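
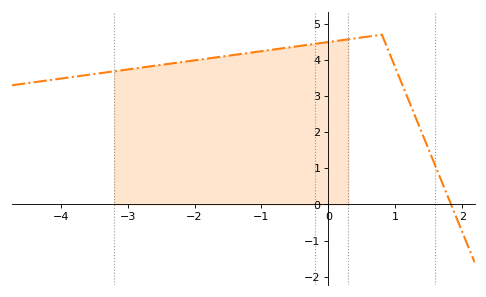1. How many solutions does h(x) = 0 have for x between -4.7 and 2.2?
1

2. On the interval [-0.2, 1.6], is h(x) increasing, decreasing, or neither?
neither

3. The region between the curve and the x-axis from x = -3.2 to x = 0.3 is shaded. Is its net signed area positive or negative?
positive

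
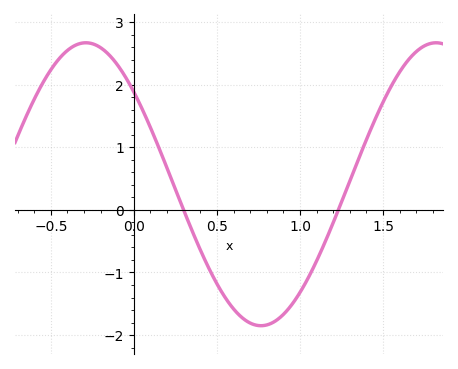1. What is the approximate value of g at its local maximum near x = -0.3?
2.7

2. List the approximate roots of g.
0.3, 1.25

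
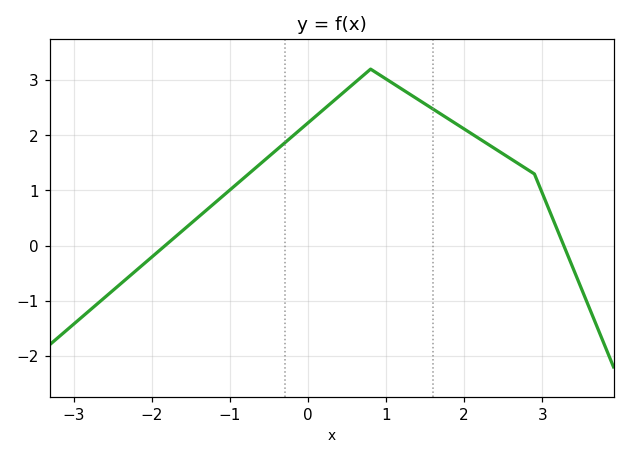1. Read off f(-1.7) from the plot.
0.161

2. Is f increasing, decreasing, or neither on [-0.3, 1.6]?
neither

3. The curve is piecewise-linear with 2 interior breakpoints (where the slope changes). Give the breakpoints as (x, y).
(0.8, 3.2); (2.9, 1.3)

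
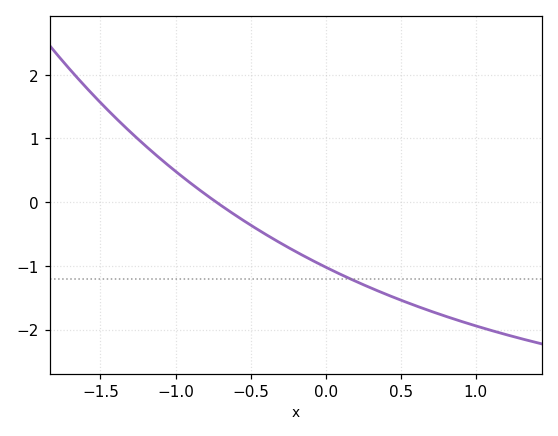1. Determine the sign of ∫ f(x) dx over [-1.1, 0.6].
negative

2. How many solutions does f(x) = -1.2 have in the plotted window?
1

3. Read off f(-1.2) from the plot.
0.885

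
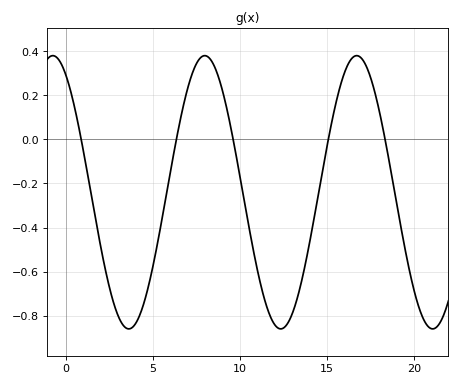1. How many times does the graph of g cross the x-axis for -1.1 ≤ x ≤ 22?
5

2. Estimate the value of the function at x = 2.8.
-0.76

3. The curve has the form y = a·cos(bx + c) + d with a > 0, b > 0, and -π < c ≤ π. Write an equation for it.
y = 0.62cos(0.72x + 0.53) - 0.24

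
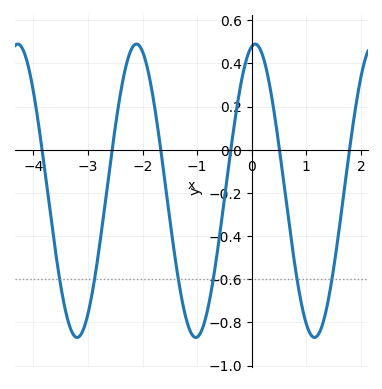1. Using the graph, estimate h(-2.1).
0.48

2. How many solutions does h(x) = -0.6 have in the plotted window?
6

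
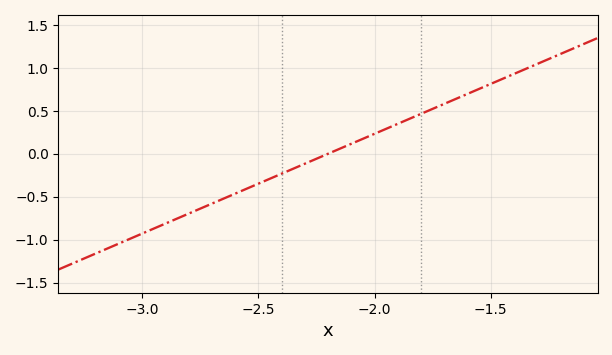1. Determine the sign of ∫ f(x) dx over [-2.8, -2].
negative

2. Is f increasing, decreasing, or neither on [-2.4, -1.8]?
increasing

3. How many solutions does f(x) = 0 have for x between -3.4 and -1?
1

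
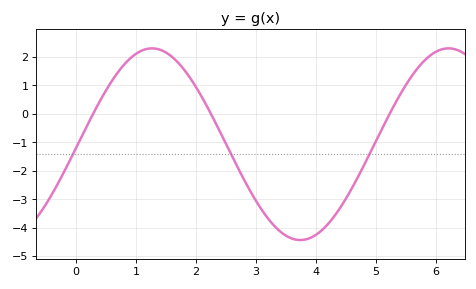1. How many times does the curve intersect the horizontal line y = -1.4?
3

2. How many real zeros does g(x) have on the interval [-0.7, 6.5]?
3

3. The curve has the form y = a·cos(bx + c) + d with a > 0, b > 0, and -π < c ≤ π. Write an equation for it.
y = 3.37cos(1.27x - 1.61) - 1.07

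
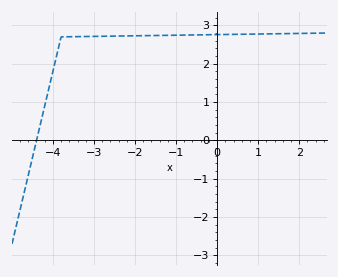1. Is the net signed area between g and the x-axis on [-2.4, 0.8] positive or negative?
positive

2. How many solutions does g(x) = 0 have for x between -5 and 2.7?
1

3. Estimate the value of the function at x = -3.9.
2.25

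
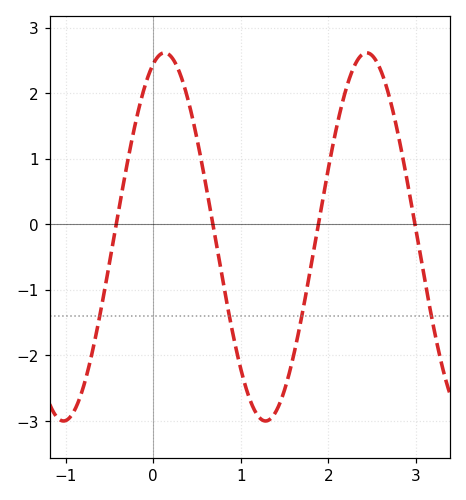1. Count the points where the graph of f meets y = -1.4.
4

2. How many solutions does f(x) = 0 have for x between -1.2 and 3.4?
4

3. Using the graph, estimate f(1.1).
-2.7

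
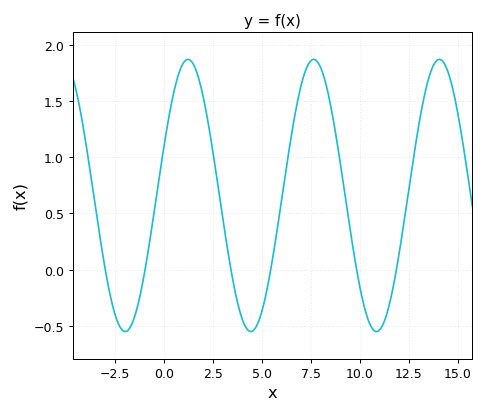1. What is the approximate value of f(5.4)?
-0.05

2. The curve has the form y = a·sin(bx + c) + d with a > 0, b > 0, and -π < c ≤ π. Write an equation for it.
y = 1.21sin(0.98x + 0.36) + 0.66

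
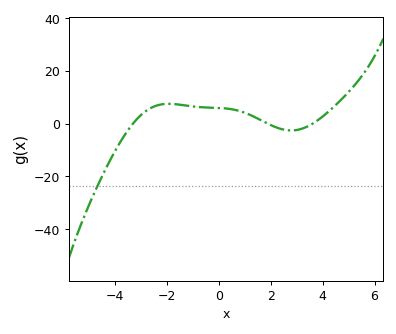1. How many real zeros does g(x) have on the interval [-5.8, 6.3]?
3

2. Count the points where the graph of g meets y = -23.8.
1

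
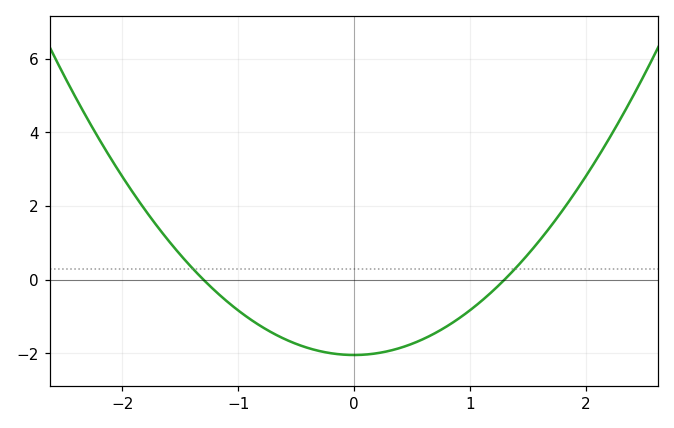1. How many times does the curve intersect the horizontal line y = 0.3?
2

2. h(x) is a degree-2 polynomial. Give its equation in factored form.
y = 1.21(x + 1.3)(x - 1.3)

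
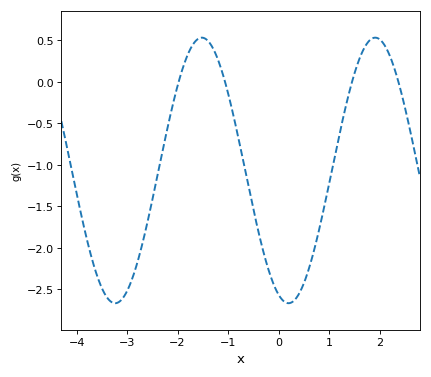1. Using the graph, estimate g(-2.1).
-0.3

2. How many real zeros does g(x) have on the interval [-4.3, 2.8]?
4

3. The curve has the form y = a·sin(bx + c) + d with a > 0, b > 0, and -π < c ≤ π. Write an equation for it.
y = 1.6sin(1.8x - 1.9) - 1.07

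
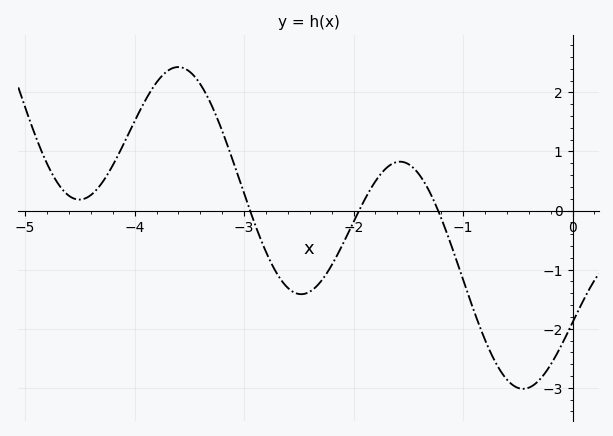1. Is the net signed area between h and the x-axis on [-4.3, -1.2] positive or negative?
positive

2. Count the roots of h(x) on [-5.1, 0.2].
3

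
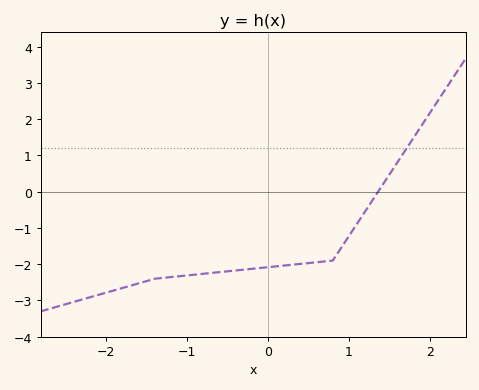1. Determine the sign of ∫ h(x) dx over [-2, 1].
negative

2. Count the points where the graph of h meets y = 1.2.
1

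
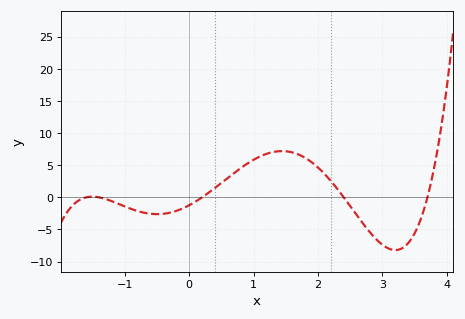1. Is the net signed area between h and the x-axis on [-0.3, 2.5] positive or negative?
positive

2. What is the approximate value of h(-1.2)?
-0.5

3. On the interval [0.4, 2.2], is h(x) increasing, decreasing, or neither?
neither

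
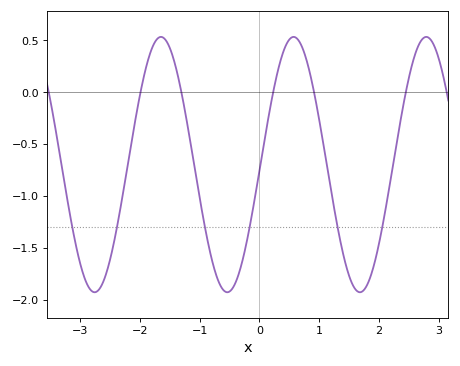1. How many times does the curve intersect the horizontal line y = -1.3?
6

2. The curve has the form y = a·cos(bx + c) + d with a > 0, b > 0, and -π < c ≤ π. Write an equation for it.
y = 1.23cos(2.8x - 1.6) - 0.7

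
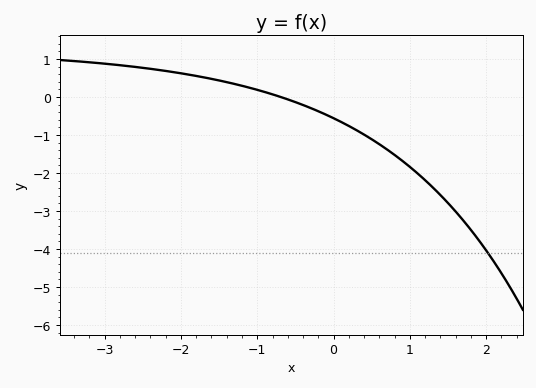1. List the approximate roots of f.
-0.695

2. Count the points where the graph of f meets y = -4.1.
1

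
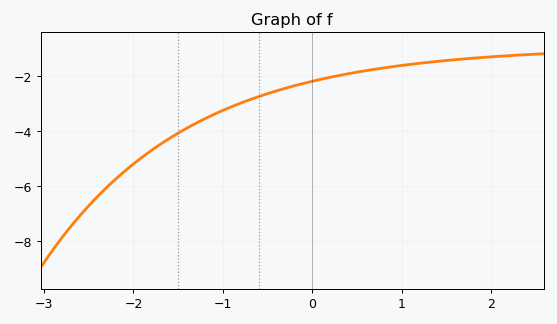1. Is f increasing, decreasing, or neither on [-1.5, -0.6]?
increasing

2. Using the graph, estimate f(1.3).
-1.6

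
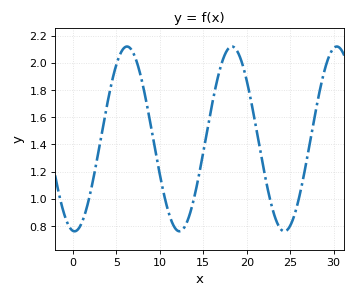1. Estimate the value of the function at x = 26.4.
1.12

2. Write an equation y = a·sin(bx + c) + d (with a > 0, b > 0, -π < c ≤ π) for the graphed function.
y = 0.68sin(0.52x - 1.7) + 1.44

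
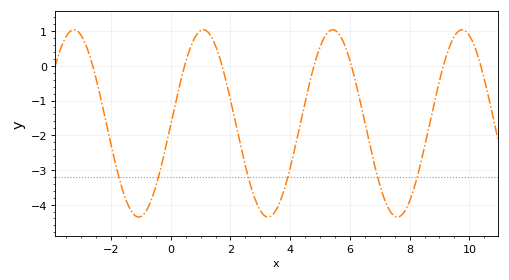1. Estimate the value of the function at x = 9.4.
0.686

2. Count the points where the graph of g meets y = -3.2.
6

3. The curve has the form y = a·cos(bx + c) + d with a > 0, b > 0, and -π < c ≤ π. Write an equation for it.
y = 2.7cos(1.45x - 1.58) - 1.66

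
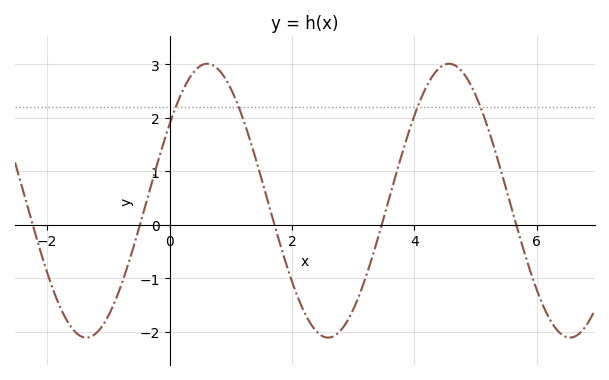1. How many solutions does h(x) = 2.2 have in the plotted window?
4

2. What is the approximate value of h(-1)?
-1.7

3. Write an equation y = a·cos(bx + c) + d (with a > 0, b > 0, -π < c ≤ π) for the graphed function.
y = 2.56cos(1.6x - 0.98) + 0.45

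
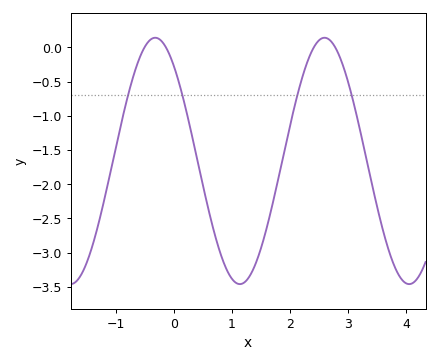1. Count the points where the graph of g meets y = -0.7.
4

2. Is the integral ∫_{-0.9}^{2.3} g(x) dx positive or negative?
negative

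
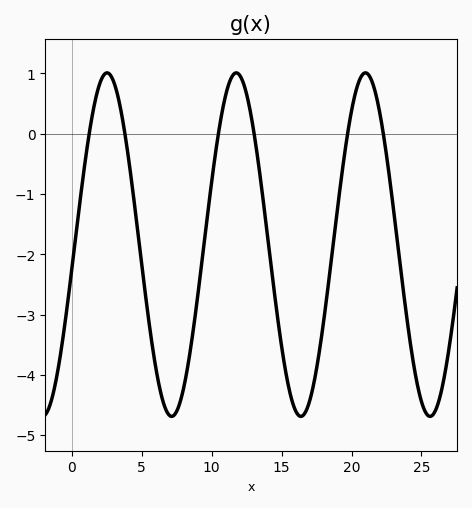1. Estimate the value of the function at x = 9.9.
-1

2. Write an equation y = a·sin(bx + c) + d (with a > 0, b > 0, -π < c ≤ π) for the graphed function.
y = 2.85sin(0.68x - 0.14) - 1.84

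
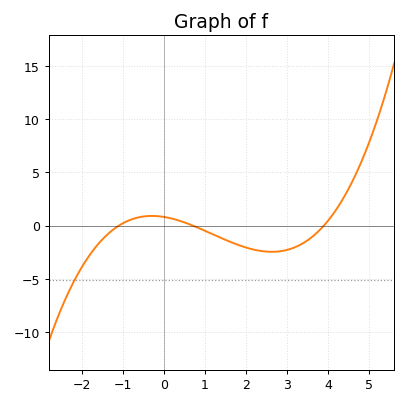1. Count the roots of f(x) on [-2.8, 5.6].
3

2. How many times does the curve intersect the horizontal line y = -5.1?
1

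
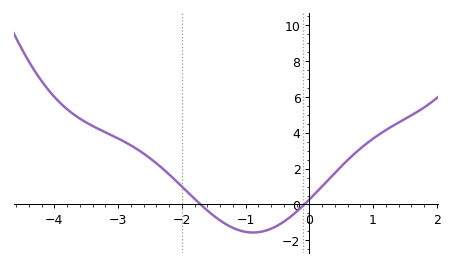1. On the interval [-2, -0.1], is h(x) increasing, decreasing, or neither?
neither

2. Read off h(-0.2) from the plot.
-0.4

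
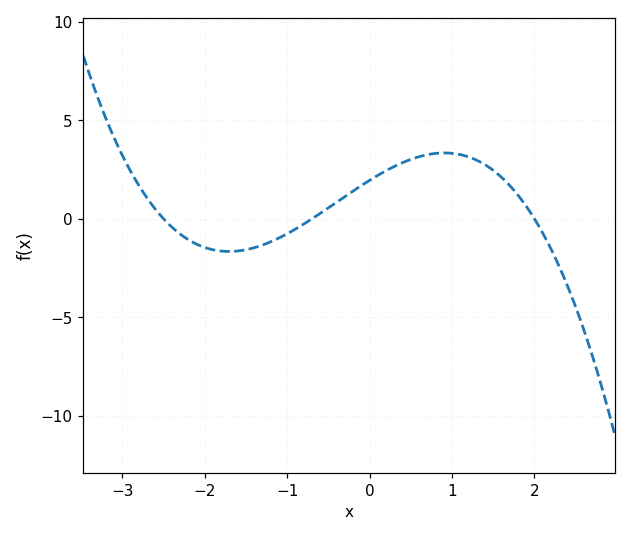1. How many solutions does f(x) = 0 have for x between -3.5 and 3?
3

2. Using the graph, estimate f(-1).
-0.756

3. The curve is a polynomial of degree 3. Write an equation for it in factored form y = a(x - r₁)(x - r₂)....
y = -0.56(x + 2.5)(x + 0.7)(x - 2)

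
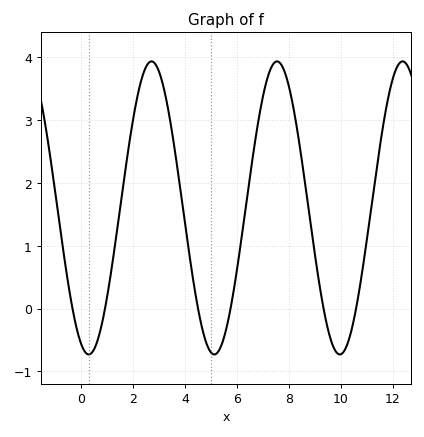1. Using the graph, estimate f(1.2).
0.712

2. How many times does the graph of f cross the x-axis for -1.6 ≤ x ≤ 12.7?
6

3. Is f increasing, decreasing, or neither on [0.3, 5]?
neither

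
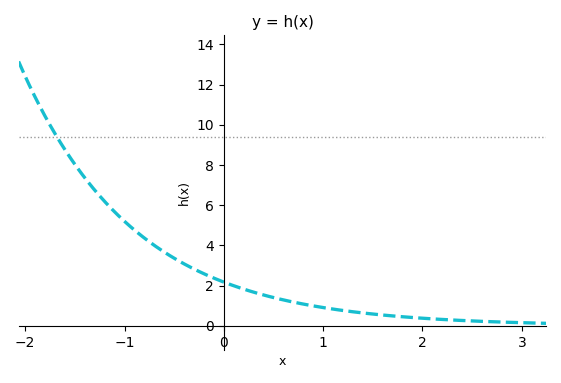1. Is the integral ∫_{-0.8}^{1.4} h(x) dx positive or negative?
positive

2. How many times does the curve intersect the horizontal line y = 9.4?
1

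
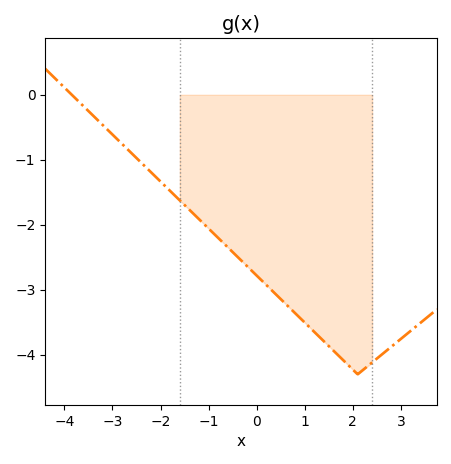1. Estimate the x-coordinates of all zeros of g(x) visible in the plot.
-3.85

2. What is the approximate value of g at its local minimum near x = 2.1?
-4.3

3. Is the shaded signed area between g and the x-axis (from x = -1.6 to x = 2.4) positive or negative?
negative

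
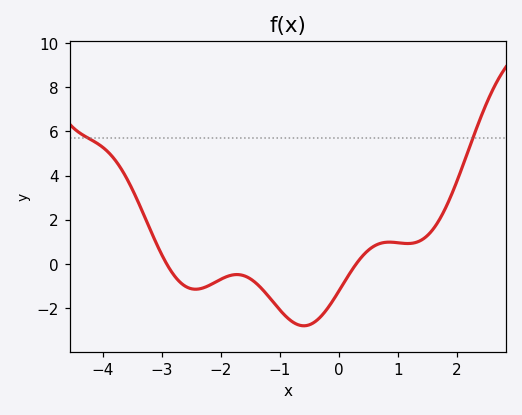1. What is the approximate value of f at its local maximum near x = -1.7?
-0.49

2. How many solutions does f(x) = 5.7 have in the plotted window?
2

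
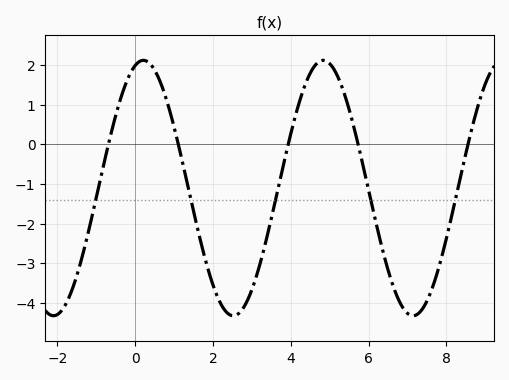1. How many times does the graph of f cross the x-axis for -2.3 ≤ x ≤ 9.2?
5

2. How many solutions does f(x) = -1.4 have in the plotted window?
5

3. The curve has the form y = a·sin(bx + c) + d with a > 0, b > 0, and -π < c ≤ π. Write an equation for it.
y = 3.22sin(1.36x + 1.28) - 1.1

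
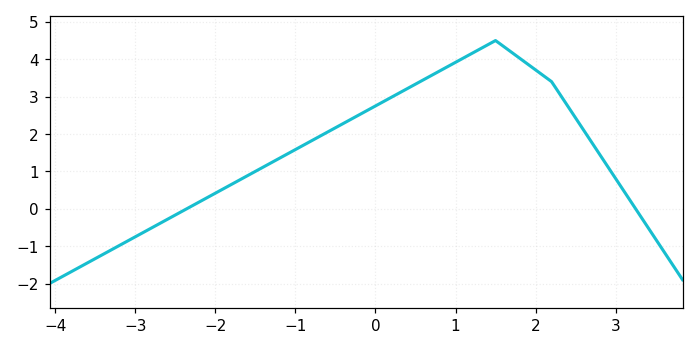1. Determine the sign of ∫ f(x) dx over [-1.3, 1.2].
positive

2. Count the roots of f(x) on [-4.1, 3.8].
2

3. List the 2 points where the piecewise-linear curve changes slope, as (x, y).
(1.5, 4.5); (2.2, 3.4)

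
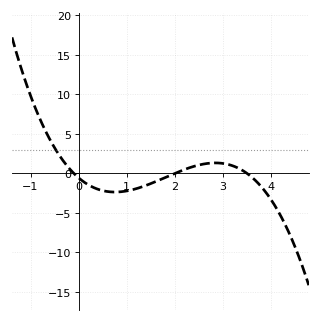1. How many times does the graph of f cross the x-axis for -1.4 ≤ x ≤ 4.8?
3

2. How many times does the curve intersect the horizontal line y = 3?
1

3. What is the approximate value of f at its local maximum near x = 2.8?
1.32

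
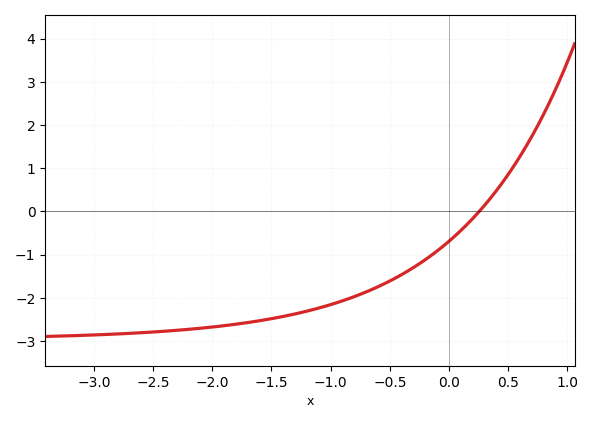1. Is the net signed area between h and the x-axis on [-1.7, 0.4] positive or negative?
negative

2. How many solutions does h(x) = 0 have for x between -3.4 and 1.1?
1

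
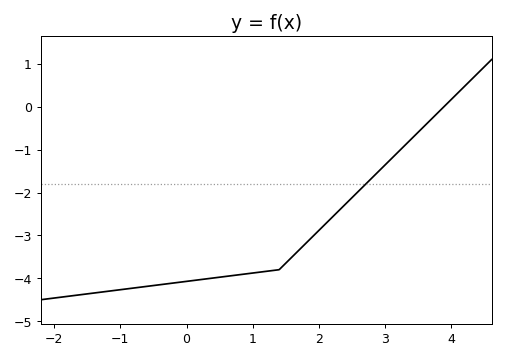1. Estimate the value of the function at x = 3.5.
-0.6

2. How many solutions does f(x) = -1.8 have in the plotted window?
1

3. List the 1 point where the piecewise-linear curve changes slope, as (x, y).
(1.4, -3.8)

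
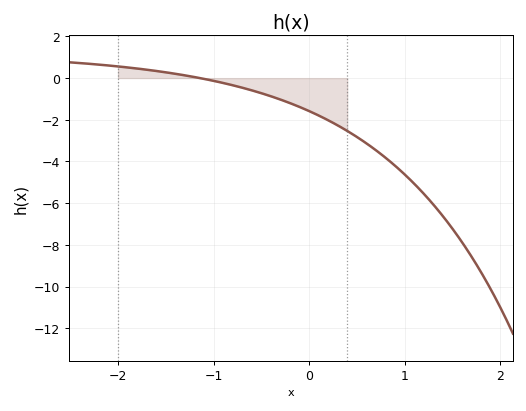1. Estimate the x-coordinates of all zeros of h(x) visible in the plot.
-1.14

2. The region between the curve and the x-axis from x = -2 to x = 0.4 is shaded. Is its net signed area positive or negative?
negative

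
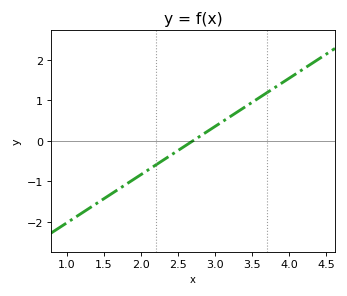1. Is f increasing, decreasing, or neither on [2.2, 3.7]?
increasing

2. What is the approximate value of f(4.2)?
1.79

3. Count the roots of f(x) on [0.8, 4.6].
1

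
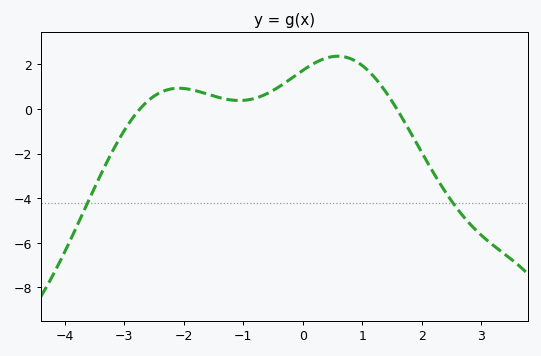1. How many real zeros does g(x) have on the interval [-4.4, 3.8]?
2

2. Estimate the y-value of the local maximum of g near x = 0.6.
2.36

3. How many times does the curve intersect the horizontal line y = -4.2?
2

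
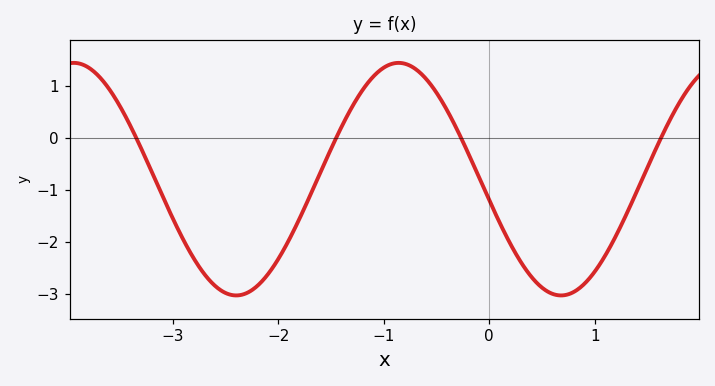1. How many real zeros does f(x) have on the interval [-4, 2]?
4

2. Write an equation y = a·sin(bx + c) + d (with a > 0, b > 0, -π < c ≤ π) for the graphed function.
y = 2.23sin(2x - 3) - 0.79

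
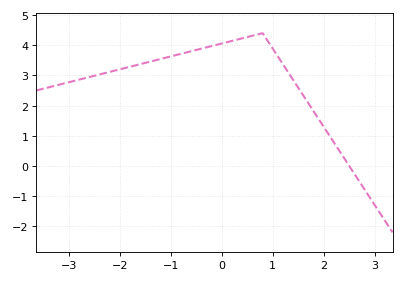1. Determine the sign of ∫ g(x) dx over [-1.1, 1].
positive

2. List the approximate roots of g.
2.5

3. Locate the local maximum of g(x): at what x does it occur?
0.8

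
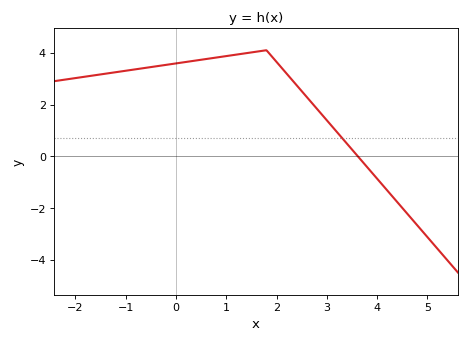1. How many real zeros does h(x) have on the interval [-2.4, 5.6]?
1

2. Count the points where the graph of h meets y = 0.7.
1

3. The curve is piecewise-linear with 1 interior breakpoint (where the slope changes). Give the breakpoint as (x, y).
(1.8, 4.1)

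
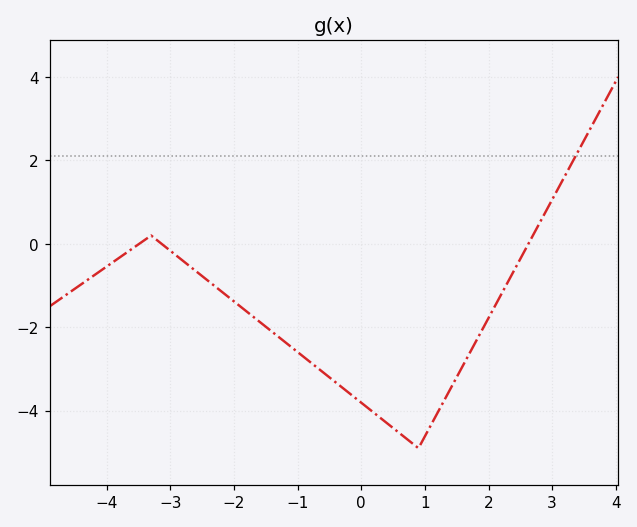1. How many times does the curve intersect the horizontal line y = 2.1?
1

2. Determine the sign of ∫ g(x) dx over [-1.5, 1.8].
negative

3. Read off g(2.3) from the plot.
-1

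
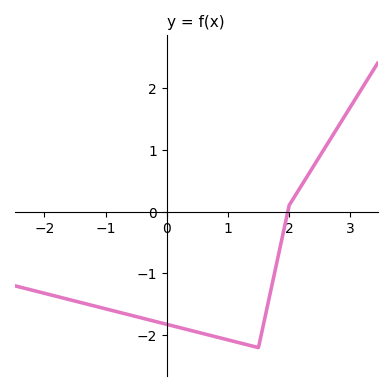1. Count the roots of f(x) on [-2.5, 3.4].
1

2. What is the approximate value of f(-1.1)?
-1.5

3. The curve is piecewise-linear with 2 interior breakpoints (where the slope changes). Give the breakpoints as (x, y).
(1.5, -2.2); (2, 0.1)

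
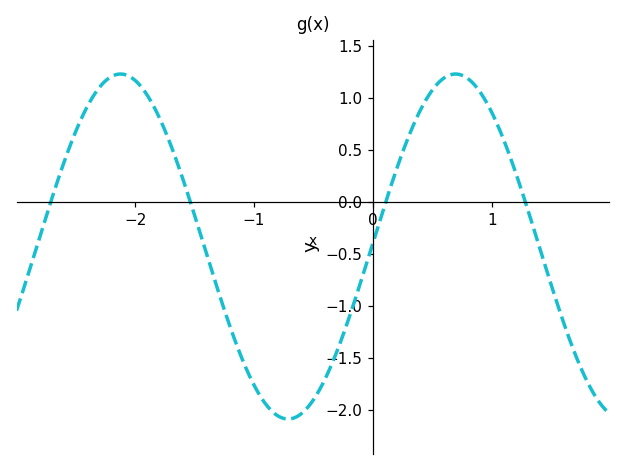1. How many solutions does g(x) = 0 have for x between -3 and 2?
4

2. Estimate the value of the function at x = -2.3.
1.1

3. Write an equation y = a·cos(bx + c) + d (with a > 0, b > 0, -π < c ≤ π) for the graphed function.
y = 1.66cos(2.23x - 1.55) - 0.43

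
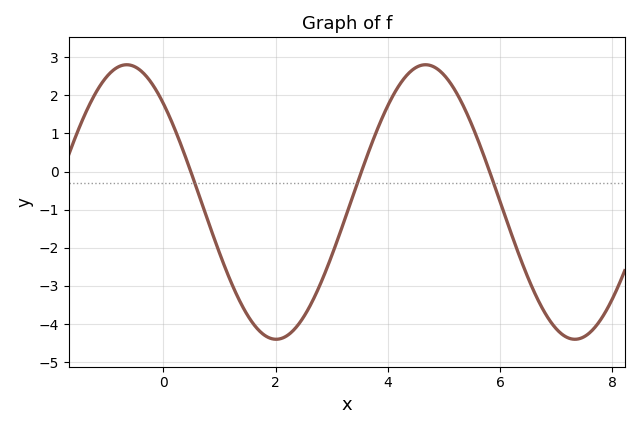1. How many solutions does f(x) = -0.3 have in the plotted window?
3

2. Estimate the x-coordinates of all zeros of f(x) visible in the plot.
0.488, 3.53, 5.81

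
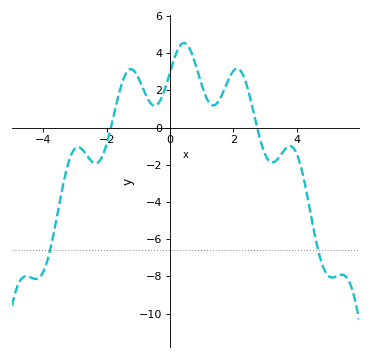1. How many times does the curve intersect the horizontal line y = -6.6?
2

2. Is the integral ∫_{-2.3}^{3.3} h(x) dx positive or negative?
positive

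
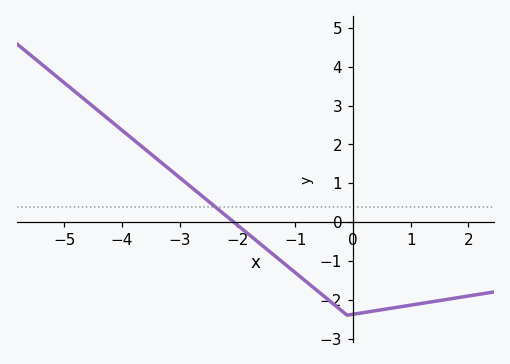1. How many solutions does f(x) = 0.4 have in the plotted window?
1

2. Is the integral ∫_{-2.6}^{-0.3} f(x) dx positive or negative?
negative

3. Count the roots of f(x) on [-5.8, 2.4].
1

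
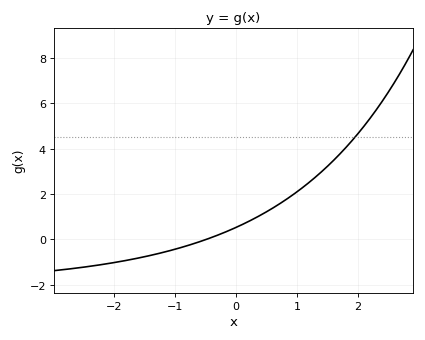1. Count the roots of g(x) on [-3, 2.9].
1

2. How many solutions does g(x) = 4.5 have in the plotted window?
1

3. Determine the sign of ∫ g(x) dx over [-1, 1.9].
positive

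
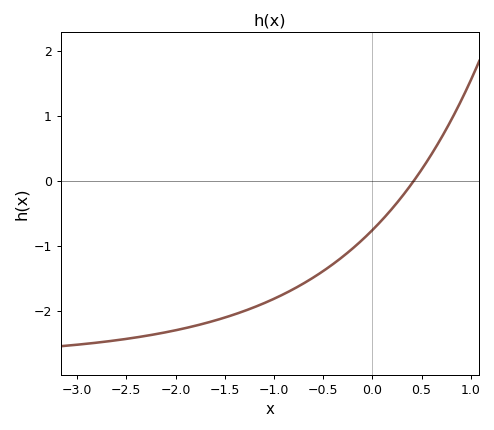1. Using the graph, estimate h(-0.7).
-1.58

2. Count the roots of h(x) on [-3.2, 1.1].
1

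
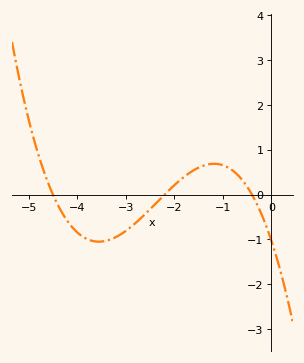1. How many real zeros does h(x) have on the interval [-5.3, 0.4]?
3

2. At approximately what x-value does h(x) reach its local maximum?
-1.2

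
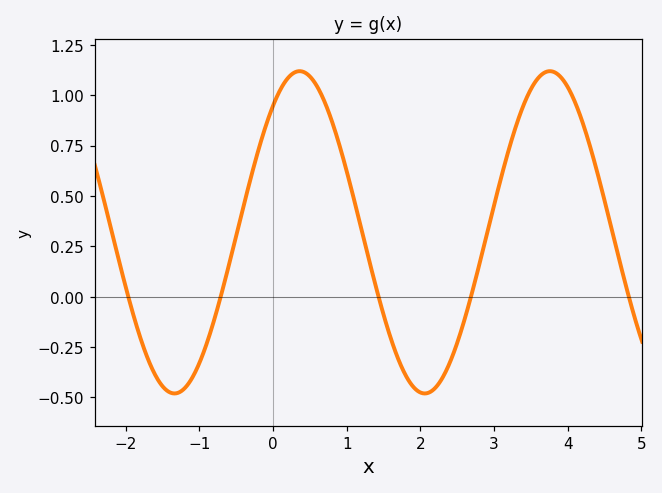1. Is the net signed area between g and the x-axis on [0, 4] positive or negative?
positive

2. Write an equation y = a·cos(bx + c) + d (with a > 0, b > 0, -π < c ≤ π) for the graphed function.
y = 0.8cos(1.9x - 0.67) + 0.32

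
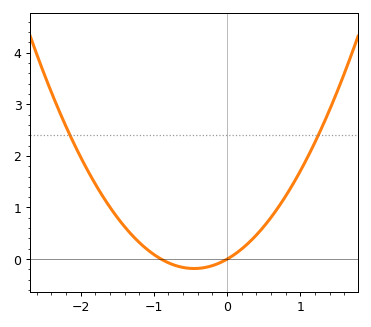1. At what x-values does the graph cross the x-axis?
-0.9, 0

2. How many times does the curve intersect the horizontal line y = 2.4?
2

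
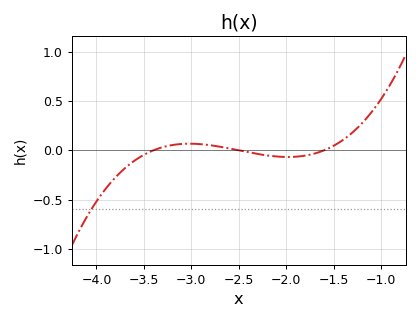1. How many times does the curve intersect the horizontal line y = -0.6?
1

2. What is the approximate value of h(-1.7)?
-0.033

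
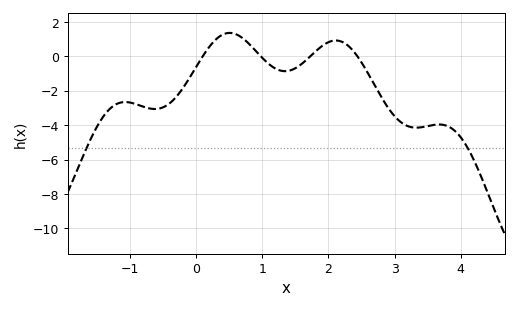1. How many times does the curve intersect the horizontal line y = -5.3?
2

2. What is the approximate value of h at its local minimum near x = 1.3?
-0.862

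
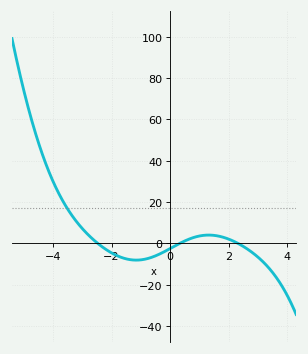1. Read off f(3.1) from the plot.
-7.95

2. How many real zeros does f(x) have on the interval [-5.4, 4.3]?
3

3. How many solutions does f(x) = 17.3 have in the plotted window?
1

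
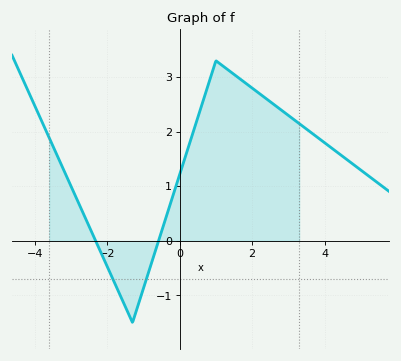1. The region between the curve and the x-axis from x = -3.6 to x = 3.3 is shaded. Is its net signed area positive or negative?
positive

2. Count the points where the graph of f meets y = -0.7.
2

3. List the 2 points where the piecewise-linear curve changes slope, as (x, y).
(-1.3, -1.5); (1, 3.3)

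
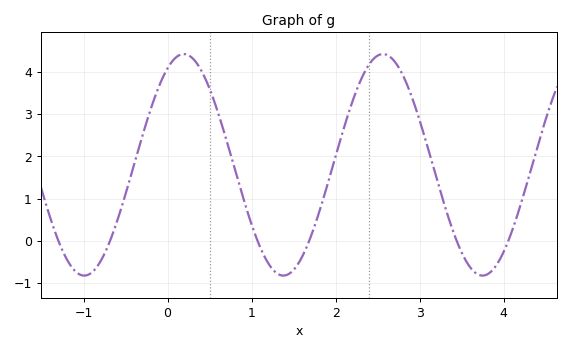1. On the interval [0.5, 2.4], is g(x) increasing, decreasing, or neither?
neither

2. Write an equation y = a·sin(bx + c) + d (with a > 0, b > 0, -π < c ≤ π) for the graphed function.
y = 2.63sin(2.6x + 1.1) + 1.8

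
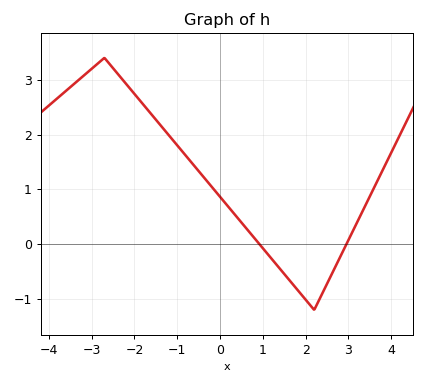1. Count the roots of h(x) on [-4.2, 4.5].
2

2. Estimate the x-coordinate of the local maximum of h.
-2.7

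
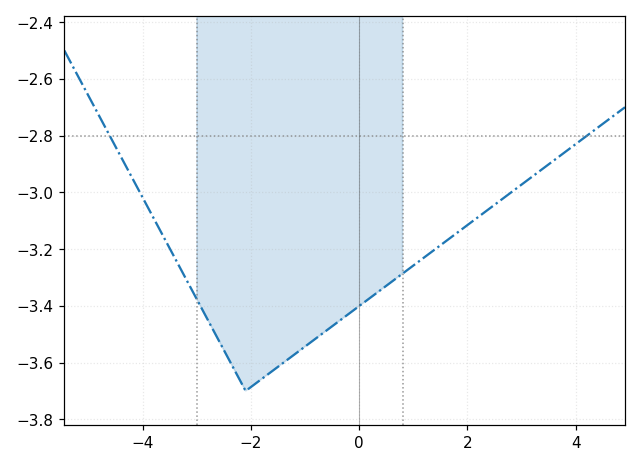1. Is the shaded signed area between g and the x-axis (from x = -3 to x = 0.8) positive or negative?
negative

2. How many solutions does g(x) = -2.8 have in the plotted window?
2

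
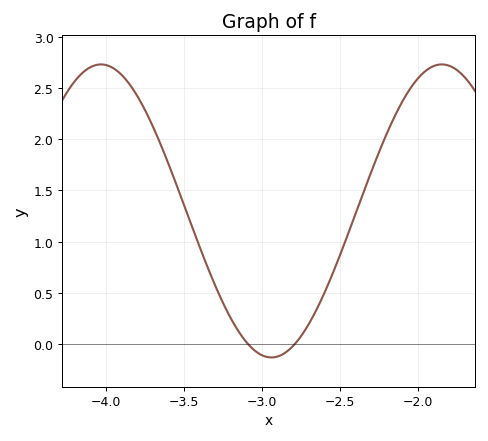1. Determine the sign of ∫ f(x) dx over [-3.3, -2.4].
positive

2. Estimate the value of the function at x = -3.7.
2.15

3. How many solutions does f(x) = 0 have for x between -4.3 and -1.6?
2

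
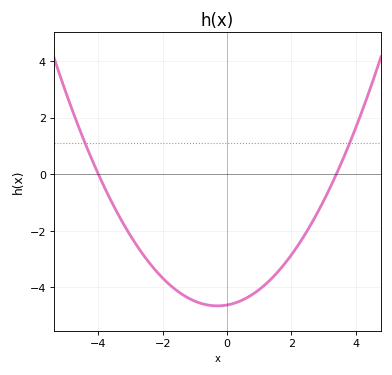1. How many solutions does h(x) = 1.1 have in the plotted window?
2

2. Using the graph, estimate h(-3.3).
-1.6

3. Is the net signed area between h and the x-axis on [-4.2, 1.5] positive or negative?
negative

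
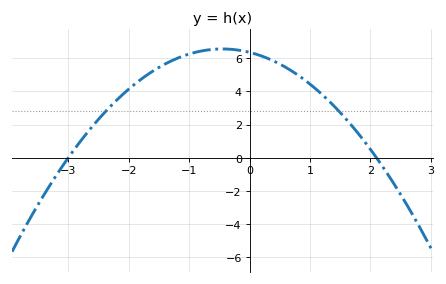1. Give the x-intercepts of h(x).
-3, 2.1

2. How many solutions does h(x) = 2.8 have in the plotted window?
2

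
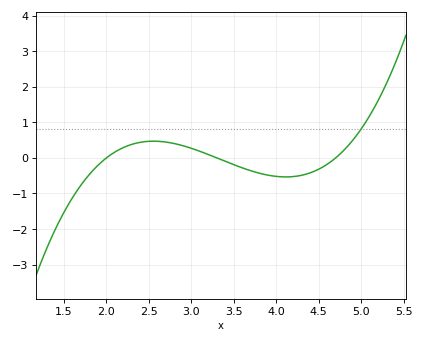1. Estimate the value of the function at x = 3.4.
-0.097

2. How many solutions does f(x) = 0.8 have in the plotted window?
1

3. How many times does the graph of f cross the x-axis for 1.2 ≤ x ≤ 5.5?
3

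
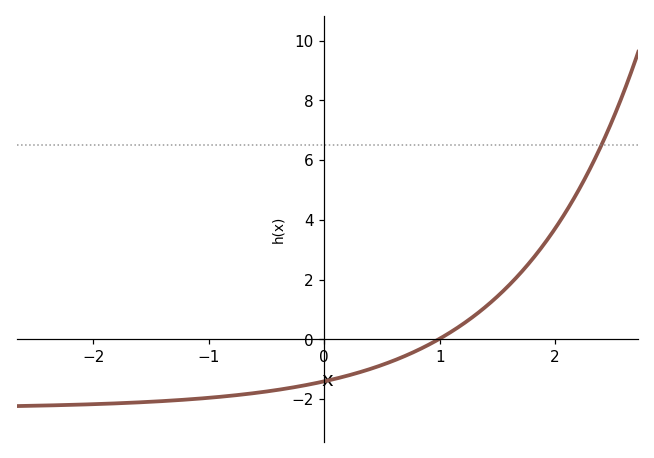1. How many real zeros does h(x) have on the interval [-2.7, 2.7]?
1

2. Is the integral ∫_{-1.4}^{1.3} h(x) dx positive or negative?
negative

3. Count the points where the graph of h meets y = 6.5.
1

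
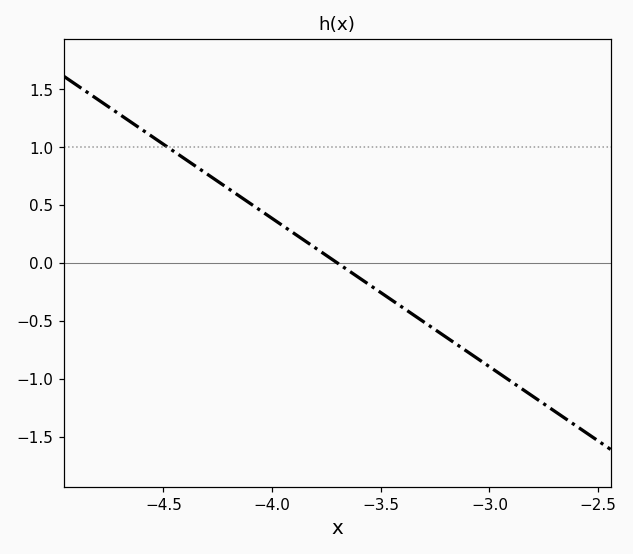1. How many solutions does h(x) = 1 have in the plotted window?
1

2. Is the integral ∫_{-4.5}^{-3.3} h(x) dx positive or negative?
positive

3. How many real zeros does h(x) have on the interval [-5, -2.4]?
1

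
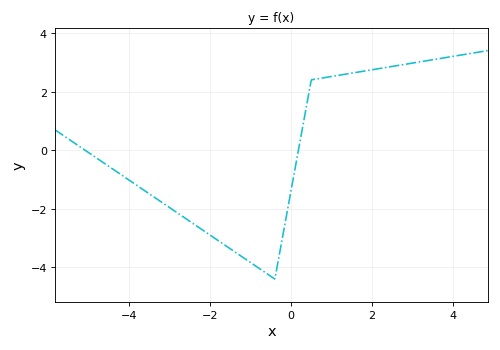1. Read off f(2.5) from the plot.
2.8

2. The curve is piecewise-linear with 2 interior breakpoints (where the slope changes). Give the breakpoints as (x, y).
(-0.4, -4.4); (0.5, 2.4)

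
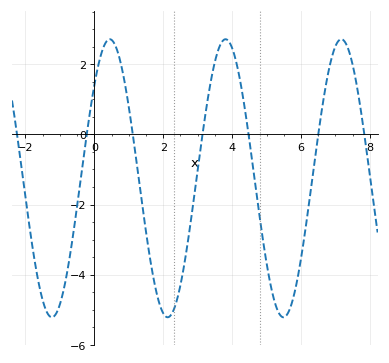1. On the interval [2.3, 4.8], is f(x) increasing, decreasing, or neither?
neither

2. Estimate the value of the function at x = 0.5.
2.6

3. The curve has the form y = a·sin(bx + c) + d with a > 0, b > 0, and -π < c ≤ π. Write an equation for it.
y = 3.96sin(1.9x + 0.73) - 1.25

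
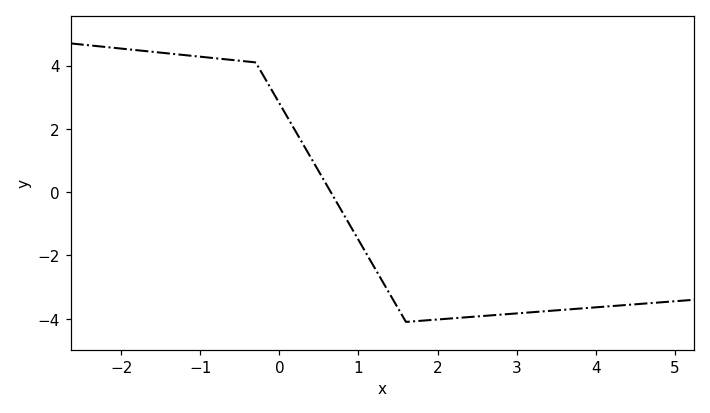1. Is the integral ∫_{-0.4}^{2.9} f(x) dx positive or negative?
negative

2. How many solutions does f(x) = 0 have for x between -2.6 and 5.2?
1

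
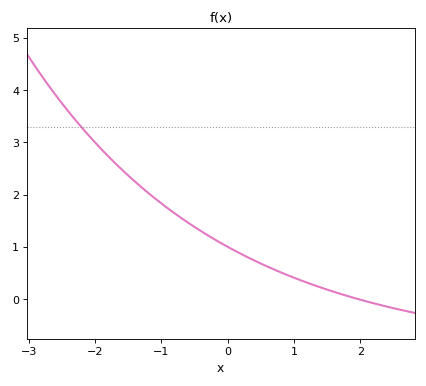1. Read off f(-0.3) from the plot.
1.2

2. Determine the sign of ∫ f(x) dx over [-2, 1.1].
positive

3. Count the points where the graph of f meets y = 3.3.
1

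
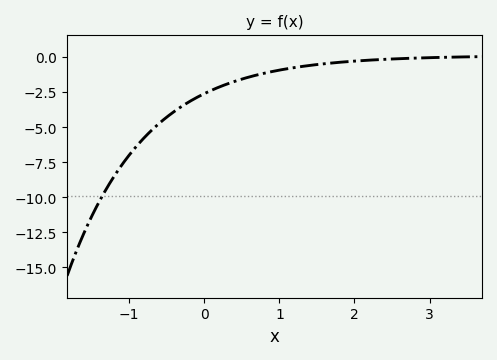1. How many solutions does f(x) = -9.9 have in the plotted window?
1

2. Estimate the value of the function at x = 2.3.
-0.2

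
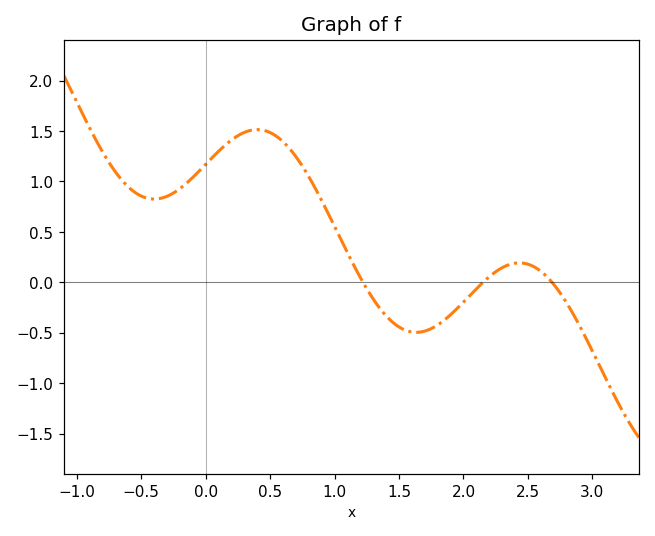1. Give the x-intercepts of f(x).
1.2, 2.2, 2.7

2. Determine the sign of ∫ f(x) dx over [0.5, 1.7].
positive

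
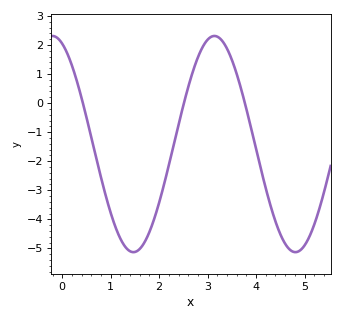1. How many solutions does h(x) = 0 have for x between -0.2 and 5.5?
3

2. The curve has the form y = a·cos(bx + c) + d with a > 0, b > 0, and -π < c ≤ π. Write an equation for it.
y = 3.72cos(1.88x + 0.38) - 1.41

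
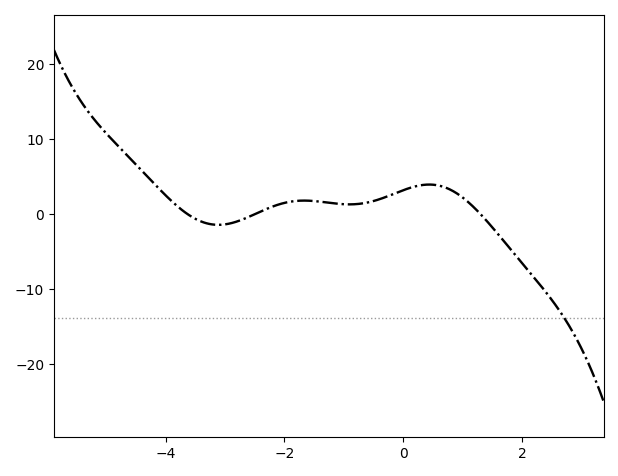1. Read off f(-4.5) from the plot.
6.66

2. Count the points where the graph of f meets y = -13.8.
1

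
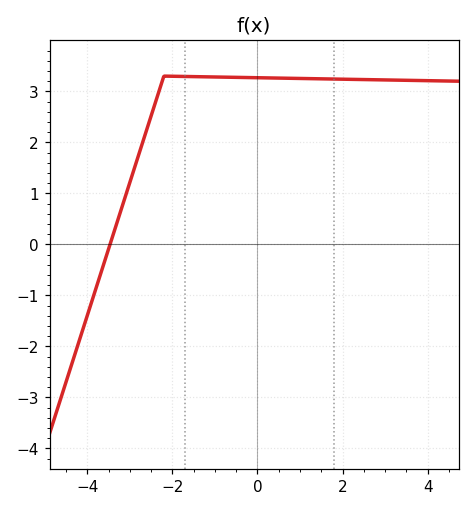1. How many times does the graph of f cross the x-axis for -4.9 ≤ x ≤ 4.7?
1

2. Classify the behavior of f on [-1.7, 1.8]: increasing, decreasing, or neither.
decreasing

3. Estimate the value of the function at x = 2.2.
3.2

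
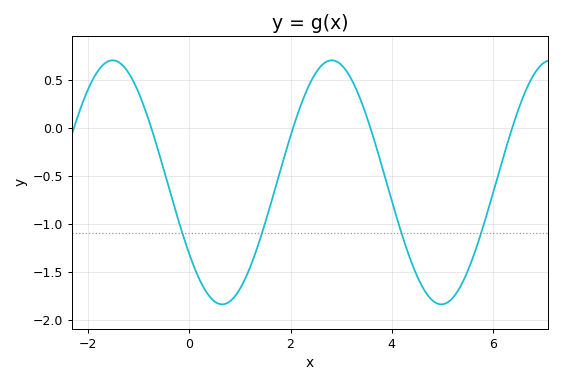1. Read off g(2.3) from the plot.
0.35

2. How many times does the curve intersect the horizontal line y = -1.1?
4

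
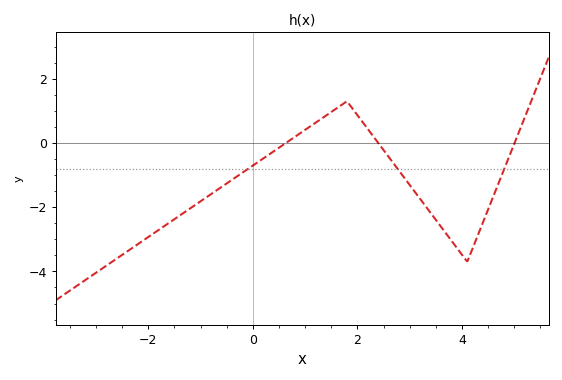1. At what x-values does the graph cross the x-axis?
0.632, 2.4, 5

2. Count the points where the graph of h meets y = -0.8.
3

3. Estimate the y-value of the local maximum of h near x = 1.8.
1.3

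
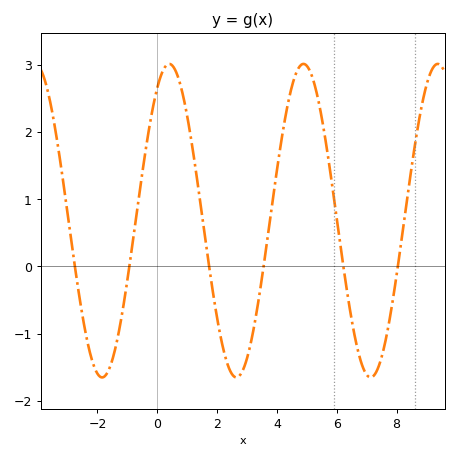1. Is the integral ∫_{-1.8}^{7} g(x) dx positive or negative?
positive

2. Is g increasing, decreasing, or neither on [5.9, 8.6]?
neither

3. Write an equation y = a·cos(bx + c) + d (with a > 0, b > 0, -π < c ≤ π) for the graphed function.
y = 2.33cos(1.4x - 0.56) + 0.68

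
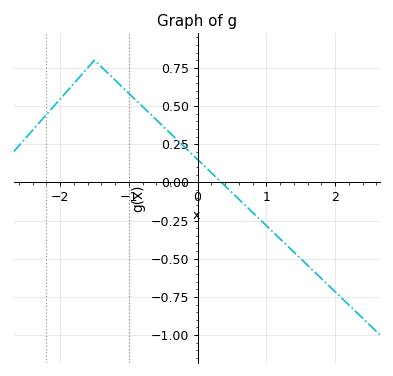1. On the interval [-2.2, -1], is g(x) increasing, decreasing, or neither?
neither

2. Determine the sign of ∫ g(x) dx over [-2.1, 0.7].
positive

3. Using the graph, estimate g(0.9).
-0.239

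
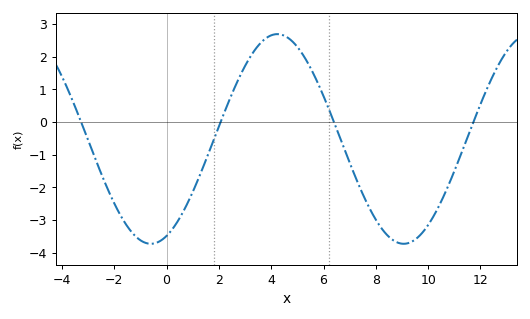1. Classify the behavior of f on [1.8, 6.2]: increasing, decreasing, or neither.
neither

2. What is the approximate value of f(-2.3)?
-1.97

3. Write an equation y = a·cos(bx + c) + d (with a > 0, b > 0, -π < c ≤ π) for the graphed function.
y = 3.21cos(0.65x - 2.75) - 0.52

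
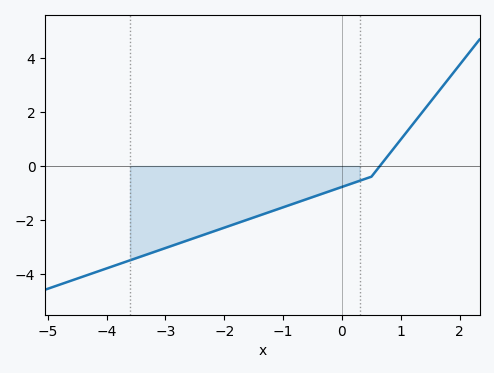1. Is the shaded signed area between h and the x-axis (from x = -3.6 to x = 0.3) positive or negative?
negative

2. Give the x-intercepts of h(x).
0.644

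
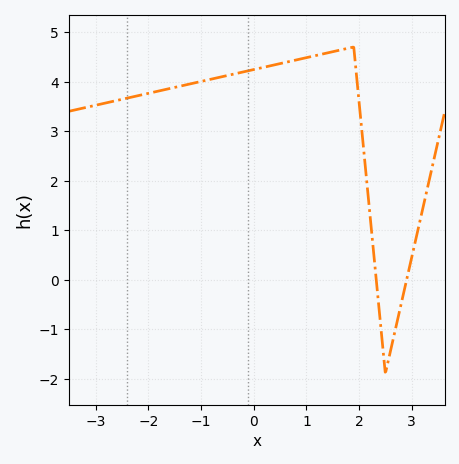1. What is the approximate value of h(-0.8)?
4.1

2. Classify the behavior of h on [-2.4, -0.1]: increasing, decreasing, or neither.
increasing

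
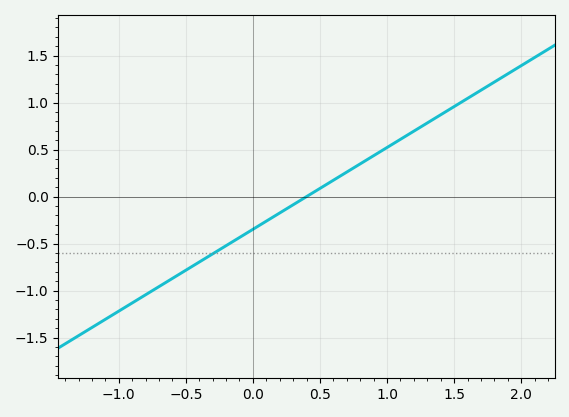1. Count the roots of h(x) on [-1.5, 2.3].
1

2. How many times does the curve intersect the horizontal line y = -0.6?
1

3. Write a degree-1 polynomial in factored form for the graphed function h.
y = 0.87(x - 0.4)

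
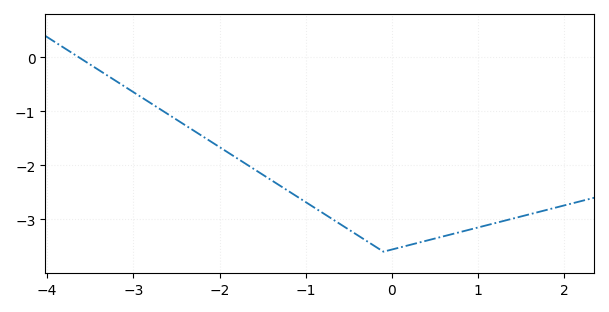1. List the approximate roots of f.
-3.6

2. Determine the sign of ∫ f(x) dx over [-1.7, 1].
negative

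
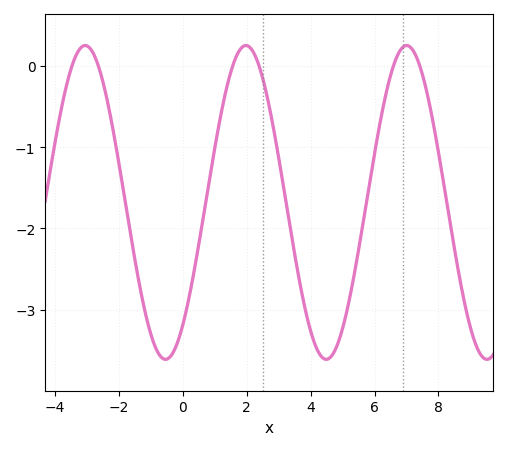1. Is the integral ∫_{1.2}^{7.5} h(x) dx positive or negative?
negative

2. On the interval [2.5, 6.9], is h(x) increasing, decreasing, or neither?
neither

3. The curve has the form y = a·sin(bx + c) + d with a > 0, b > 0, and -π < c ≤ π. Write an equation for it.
y = 1.93sin(1.25x - 0.9) - 1.68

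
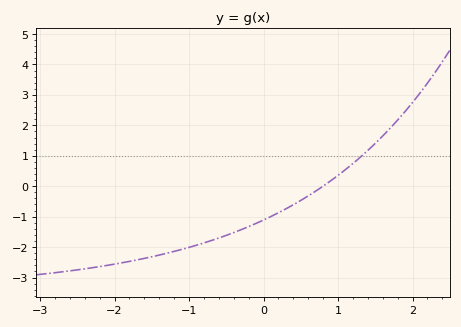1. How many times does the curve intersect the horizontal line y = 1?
1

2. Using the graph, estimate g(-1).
-2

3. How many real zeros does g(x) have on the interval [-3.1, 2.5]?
1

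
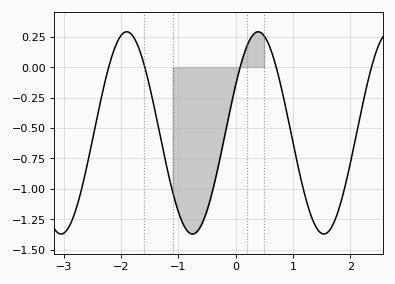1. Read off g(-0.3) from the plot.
-0.809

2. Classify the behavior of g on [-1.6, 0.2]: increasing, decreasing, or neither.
neither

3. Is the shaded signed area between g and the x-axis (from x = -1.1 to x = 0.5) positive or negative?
negative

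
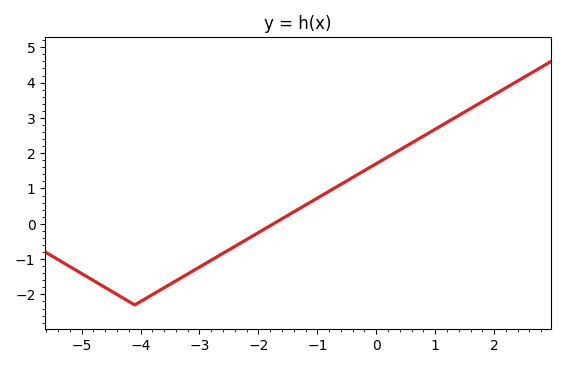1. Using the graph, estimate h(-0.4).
1.31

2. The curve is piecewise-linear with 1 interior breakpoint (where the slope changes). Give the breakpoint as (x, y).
(-4.1, -2.3)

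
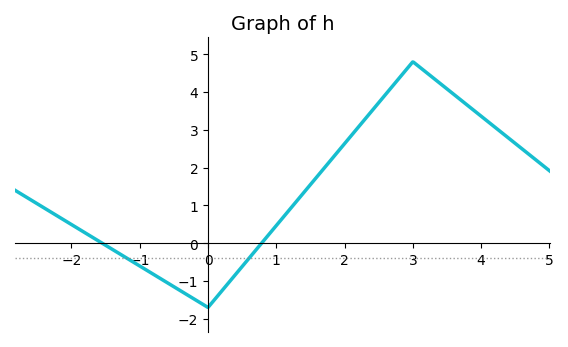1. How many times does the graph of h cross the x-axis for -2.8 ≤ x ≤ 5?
2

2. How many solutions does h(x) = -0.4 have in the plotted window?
2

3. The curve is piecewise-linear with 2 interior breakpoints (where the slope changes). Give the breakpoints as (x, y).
(0, -1.7); (3, 4.8)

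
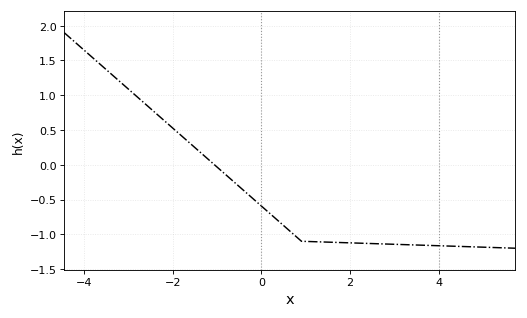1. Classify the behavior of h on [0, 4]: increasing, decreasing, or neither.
decreasing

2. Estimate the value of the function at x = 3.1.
-1.15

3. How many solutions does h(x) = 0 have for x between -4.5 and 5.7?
1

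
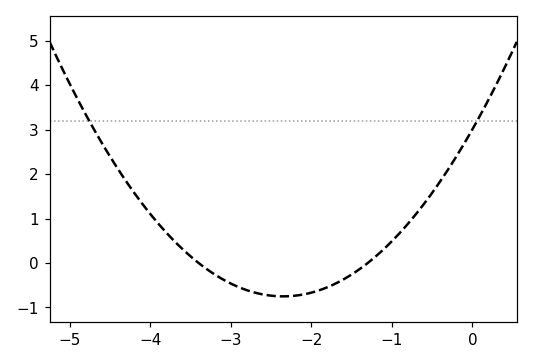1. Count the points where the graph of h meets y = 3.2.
2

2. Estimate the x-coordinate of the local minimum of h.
-2.35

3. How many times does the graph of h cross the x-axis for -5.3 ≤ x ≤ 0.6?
2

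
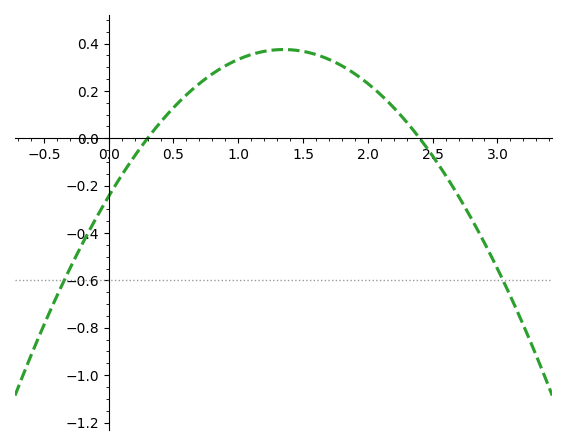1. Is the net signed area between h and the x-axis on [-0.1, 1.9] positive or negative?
positive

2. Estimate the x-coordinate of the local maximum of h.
1.35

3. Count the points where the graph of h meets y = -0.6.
2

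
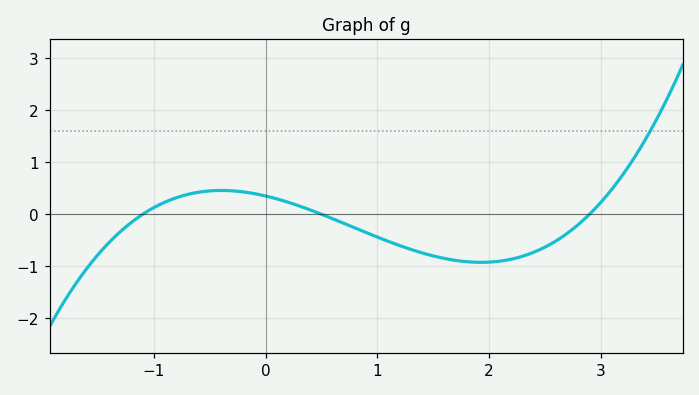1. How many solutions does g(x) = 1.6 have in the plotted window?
1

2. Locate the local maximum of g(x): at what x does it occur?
-0.395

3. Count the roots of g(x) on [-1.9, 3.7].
3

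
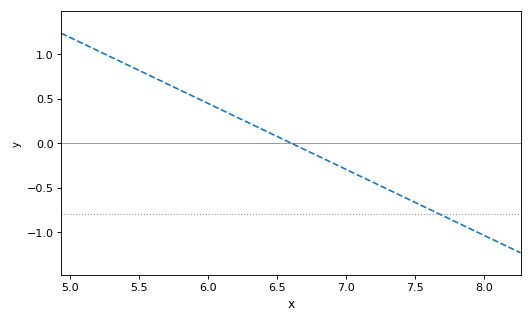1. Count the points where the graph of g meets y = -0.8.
1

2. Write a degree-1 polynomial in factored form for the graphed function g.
y = -0.74(x - 6.6)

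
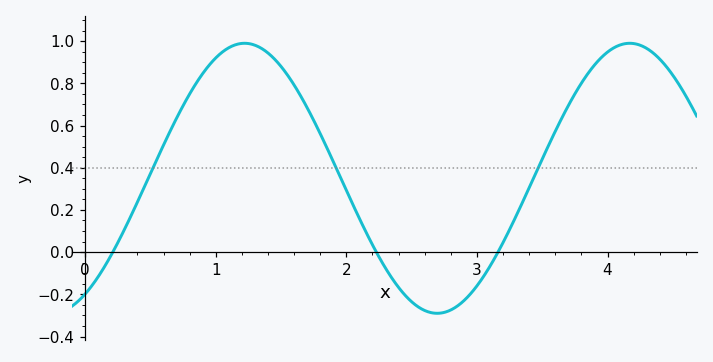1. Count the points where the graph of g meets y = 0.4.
3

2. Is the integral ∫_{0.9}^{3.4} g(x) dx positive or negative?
positive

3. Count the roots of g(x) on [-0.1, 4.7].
3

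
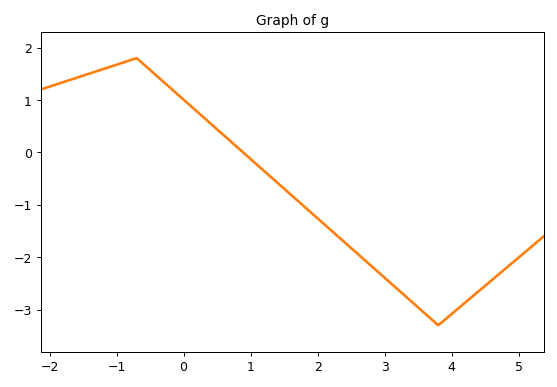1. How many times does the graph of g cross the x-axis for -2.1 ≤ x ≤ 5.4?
1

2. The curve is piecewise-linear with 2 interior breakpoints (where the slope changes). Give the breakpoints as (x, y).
(-0.7, 1.8); (3.8, -3.3)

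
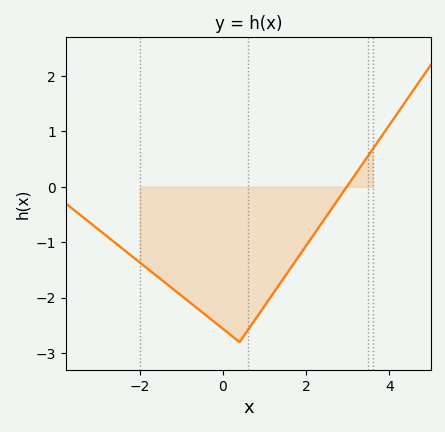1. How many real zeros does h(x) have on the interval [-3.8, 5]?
1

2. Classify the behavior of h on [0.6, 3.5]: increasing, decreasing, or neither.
increasing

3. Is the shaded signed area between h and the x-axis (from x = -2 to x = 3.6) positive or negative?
negative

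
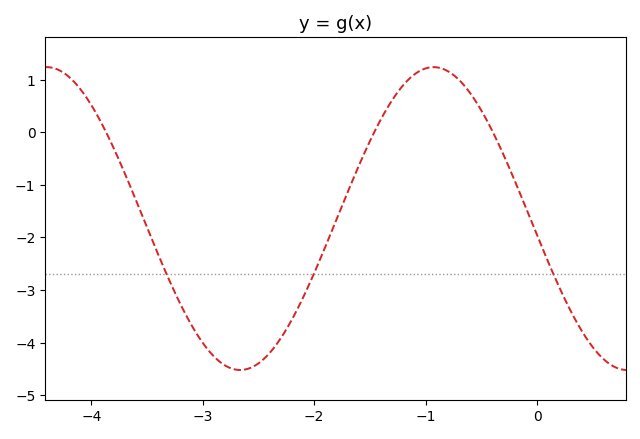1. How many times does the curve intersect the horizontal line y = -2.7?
3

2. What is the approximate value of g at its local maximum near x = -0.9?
1.24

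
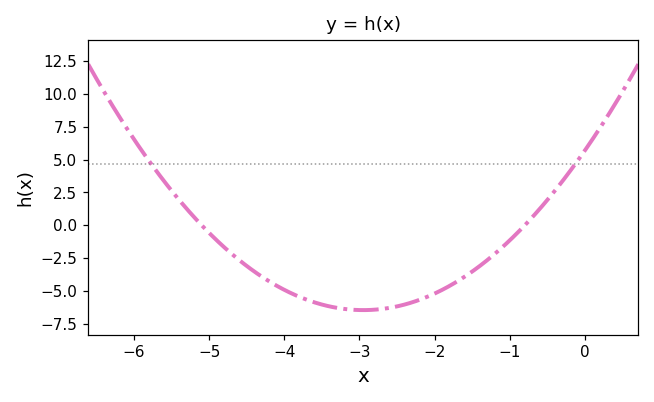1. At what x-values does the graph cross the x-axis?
-5.1, -0.8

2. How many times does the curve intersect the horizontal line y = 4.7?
2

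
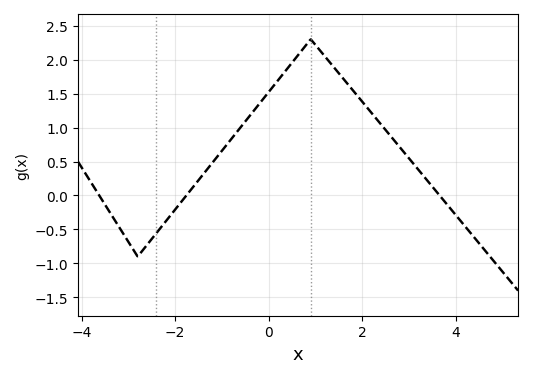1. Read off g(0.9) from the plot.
2.3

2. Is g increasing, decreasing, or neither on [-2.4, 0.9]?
increasing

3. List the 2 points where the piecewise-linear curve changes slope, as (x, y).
(-2.8, -0.9); (0.9, 2.3)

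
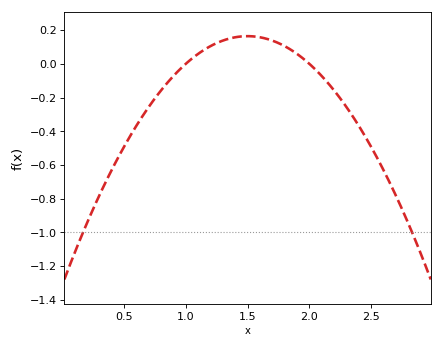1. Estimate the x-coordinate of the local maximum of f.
1.5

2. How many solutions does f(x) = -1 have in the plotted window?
2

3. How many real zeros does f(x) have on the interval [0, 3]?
2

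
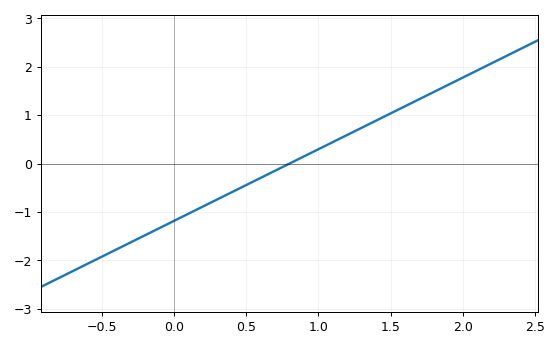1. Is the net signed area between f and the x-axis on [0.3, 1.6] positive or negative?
positive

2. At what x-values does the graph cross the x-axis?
0.8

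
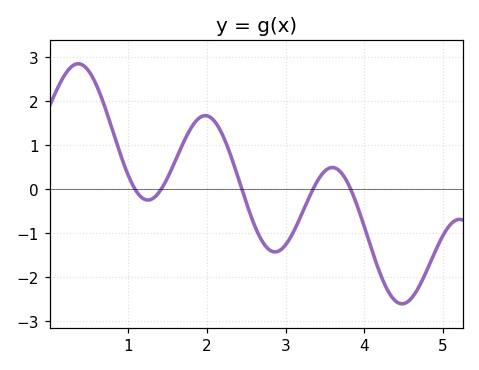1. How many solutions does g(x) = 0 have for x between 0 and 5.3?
5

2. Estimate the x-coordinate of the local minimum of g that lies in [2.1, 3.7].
2.87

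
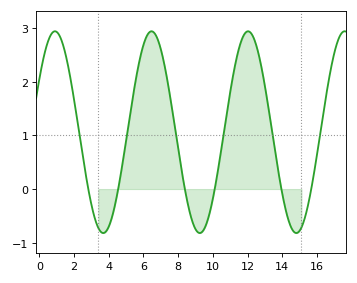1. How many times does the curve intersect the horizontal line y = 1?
6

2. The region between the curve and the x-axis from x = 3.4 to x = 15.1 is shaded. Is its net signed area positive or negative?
positive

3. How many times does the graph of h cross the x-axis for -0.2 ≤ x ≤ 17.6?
6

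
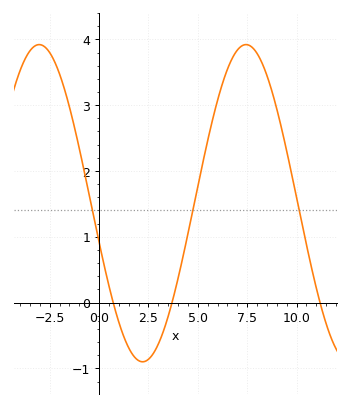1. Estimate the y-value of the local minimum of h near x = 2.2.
-0.9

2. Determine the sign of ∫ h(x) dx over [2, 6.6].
positive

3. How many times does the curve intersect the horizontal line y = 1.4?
3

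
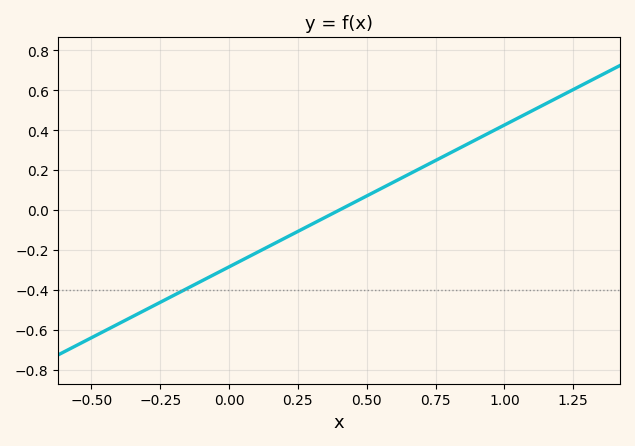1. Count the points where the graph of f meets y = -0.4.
1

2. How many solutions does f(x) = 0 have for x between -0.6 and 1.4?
1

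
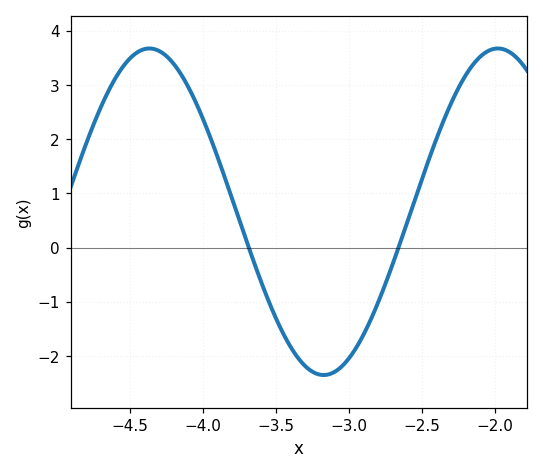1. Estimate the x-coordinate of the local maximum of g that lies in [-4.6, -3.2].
-4.35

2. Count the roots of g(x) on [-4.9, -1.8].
2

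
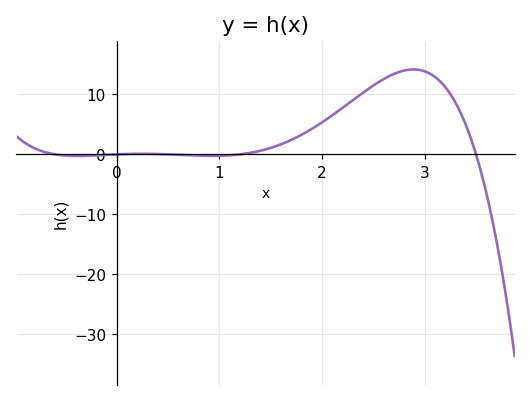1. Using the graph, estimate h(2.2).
7.76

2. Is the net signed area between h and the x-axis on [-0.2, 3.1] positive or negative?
positive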